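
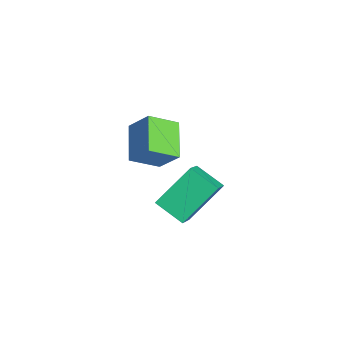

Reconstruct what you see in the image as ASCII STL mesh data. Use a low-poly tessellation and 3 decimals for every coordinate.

solid 
facet normal -0.714 0.326 -0.619
outer loop
vertex 0.257 0.47 -2.876
vertex 1.207 1.347 -3.51
vertex 0.763 -1.091 -4.281
endloop
endfacet
facet normal -0.660 -0.610 0.440
outer loop
vertex 2.113 -1.707 -3.11
vertex 0.257 0.47 -2.876
vertex 0.763 -1.091 -4.281
endloop
endfacet
facet normal -0.714 0.326 -0.620
outer loop
vertex 0.763 -1.091 -4.281
vertex 1.207 1.347 -3.51
vertex 1.713 -0.214 -4.914
endloop
endfacet
facet normal 0.234 -0.723 -0.650
outer loop
vertex 1.713 -0.214 -4.914
vertex 2.113 -1.707 -3.11
vertex 0.763 -1.091 -4.281
endloop
endfacet
facet normal -0.234 0.723 0.650
outer loop
vertex 0.257 0.47 -2.876
vertex 2.557 0.731 -2.339
vertex 1.207 1.347 -3.51
endloop
endfacet
facet normal -0.659 -0.610 0.440
outer loop
vertex 1.607 -0.146 -1.706
vertex 0.257 0.47 -2.876
vertex 2.113 -1.707 -3.11
endloop
endfacet
facet normal -0.234 0.723 0.650
outer loop
vertex 1.607 -0.146 -1.706
vertex 2.557 0.731 -2.339
vertex 0.257 0.47 -2.876
endloop
endfacet
facet normal 0.660 0.609 -0.440
outer loop
vertex 1.207 1.347 -3.51
vertex 2.557 0.731 -2.339
vertex 1.713 -0.214 -4.914
endloop
endfacet
facet normal 0.234 -0.723 -0.650
outer loop
vertex 3.063 -0.83 -3.744
vertex 2.113 -1.707 -3.11
vertex 1.713 -0.214 -4.914
endloop
endfacet
facet normal 0.659 0.610 -0.440
outer loop
vertex 1.713 -0.214 -4.914
vertex 2.557 0.731 -2.339
vertex 3.063 -0.83 -3.744
endloop
endfacet
facet normal 0.714 -0.326 0.620
outer loop
vertex 3.063 -0.83 -3.744
vertex 1.607 -0.146 -1.706
vertex 2.113 -1.707 -3.11
endloop
endfacet
facet normal 0.714 -0.326 0.620
outer loop
vertex 2.557 0.731 -2.339
vertex 1.607 -0.146 -1.706
vertex 3.063 -0.83 -3.744
endloop
endfacet
facet normal -0.476 -0.469 -0.744
outer loop
vertex -3.659 -1.458 -3.181
vertex -3.742 -0.134 -3.962
vertex -2.017 -1.835 -3.993
endloop
endfacet
facet normal 0.053 -0.860 0.507
outer loop
vertex -1.318 -1.146 -2.898
vertex -3.659 -1.458 -3.181
vertex -2.017 -1.835 -3.993
endloop
endfacet
facet normal -0.475 -0.468 -0.745
outer loop
vertex -2.017 -1.835 -3.993
vertex -3.742 -0.134 -3.962
vertex -2.099 -0.51 -4.774
endloop
endfacet
facet normal 0.878 -0.201 -0.434
outer loop
vertex -2.099 -0.51 -4.774
vertex -1.318 -1.146 -2.898
vertex -2.017 -1.835 -3.993
endloop
endfacet
facet normal -0.878 0.201 0.434
outer loop
vertex -3.659 -1.458 -3.181
vertex -3.043 0.555 -2.867
vertex -3.742 -0.134 -3.962
endloop
endfacet
facet normal 0.053 -0.861 0.507
outer loop
vertex -2.961 -0.77 -2.086
vertex -3.659 -1.458 -3.181
vertex -1.318 -1.146 -2.898
endloop
endfacet
facet normal -0.878 0.201 0.434
outer loop
vertex -2.961 -0.77 -2.086
vertex -3.043 0.555 -2.867
vertex -3.659 -1.458 -3.181
endloop
endfacet
facet normal -0.054 0.860 -0.507
outer loop
vertex -3.742 -0.134 -3.962
vertex -3.043 0.555 -2.867
vertex -2.099 -0.51 -4.774
endloop
endfacet
facet normal 0.878 -0.201 -0.434
outer loop
vertex -1.401 0.178 -3.679
vertex -1.318 -1.146 -2.898
vertex -2.099 -0.51 -4.774
endloop
endfacet
facet normal -0.053 0.860 -0.507
outer loop
vertex -2.099 -0.51 -4.774
vertex -3.043 0.555 -2.867
vertex -1.401 0.178 -3.679
endloop
endfacet
facet normal 0.475 0.469 0.744
outer loop
vertex -1.401 0.178 -3.679
vertex -2.961 -0.77 -2.086
vertex -1.318 -1.146 -2.898
endloop
endfacet
facet normal 0.476 0.468 0.745
outer loop
vertex -3.043 0.555 -2.867
vertex -2.961 -0.77 -2.086
vertex -1.401 0.178 -3.679
endloop
endfacet

endsolid


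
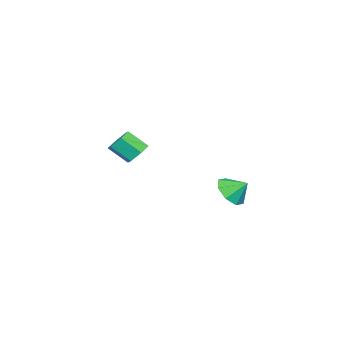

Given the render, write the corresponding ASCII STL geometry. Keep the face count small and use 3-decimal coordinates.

solid 
facet normal -0.109 0.745 -0.658
outer loop
vertex -3.071 -2.27 0.855
vertex -3.794 -2.184 1.072
vertex -3.243 -1.794 1.422
endloop
endfacet
facet normal 0.968 0.230 0.100
outer loop
vertex -3.071 -2.27 0.855
vertex -3.243 -1.794 1.422
vertex -2.923 -3.283 1.751
endloop
endfacet
facet normal 0.968 0.230 0.101
outer loop
vertex -2.923 -3.283 1.751
vertex -3.243 -1.794 1.422
vertex -3.095 -2.807 2.317
endloop
endfacet
facet normal 0.108 -0.744 0.659
outer loop
vertex -2.923 -3.283 1.751
vertex -3.095 -2.807 2.317
vertex -3.646 -3.196 1.968
endloop
endfacet
facet normal -0.109 0.745 -0.658
outer loop
vertex -3.243 -1.794 1.422
vertex -3.794 -2.184 1.072
vertex -3.966 -1.708 1.639
endloop
endfacet
facet normal 0.287 0.657 0.697
outer loop
vertex -3.243 -1.794 1.422
vertex -3.966 -1.708 1.639
vertex -3.095 -2.807 2.317
endloop
endfacet
facet normal 0.289 0.658 0.695
outer loop
vertex -3.095 -2.807 2.317
vertex -3.966 -1.708 1.639
vertex -3.818 -2.72 2.535
endloop
endfacet
facet normal 0.109 -0.745 0.658
outer loop
vertex -3.095 -2.807 2.317
vertex -3.818 -2.72 2.535
vertex -3.646 -3.196 1.968
endloop
endfacet
facet normal -0.108 0.745 -0.658
outer loop
vertex -3.966 -1.708 1.639
vertex -3.794 -2.184 1.072
vertex -4.517 -2.097 1.289
endloop
endfacet
facet normal -0.680 0.428 0.595
outer loop
vertex -3.966 -1.708 1.639
vertex -4.517 -2.097 1.289
vertex -3.818 -2.72 2.535
endloop
endfacet
facet normal -0.681 0.427 0.595
outer loop
vertex -3.818 -2.72 2.535
vertex -4.517 -2.097 1.289
vertex -4.369 -3.11 2.185
endloop
endfacet
facet normal 0.109 -0.745 0.658
outer loop
vertex -3.818 -2.72 2.535
vertex -4.369 -3.11 2.185
vertex -3.646 -3.196 1.968
endloop
endfacet
facet normal -0.108 0.744 -0.659
outer loop
vertex -4.517 -2.097 1.289
vertex -3.794 -2.184 1.072
vertex -4.345 -2.573 0.723
endloop
endfacet
facet normal -0.968 -0.230 -0.100
outer loop
vertex -4.517 -2.097 1.289
vertex -4.345 -2.573 0.723
vertex -4.369 -3.11 2.185
endloop
endfacet
facet normal -0.968 -0.230 -0.100
outer loop
vertex -4.369 -3.11 2.185
vertex -4.345 -2.573 0.723
vertex -4.197 -3.586 1.618
endloop
endfacet
facet normal 0.109 -0.745 0.658
outer loop
vertex -4.369 -3.11 2.185
vertex -4.197 -3.586 1.618
vertex -3.646 -3.196 1.968
endloop
endfacet
facet normal -0.109 0.745 -0.658
outer loop
vertex -4.345 -2.573 0.723
vertex -3.794 -2.184 1.072
vertex -3.622 -2.66 0.505
endloop
endfacet
facet normal -0.289 -0.657 -0.696
outer loop
vertex -4.345 -2.573 0.723
vertex -3.622 -2.66 0.505
vertex -4.197 -3.586 1.618
endloop
endfacet
facet normal -0.287 -0.658 -0.696
outer loop
vertex -4.197 -3.586 1.618
vertex -3.622 -2.66 0.505
vertex -3.474 -3.672 1.401
endloop
endfacet
facet normal 0.109 -0.745 0.658
outer loop
vertex -4.197 -3.586 1.618
vertex -3.474 -3.672 1.401
vertex -3.646 -3.196 1.968
endloop
endfacet
facet normal -0.109 0.745 -0.658
outer loop
vertex -3.622 -2.66 0.505
vertex -3.794 -2.184 1.072
vertex -3.071 -2.27 0.855
endloop
endfacet
facet normal 0.681 -0.427 -0.595
outer loop
vertex -3.622 -2.66 0.505
vertex -3.071 -2.27 0.855
vertex -3.474 -3.672 1.401
endloop
endfacet
facet normal 0.680 -0.427 -0.596
outer loop
vertex -3.474 -3.672 1.401
vertex -3.071 -2.27 0.855
vertex -2.923 -3.283 1.751
endloop
endfacet
facet normal 0.108 -0.745 0.658
outer loop
vertex -3.474 -3.672 1.401
vertex -2.923 -3.283 1.751
vertex -3.646 -3.196 1.968
endloop
endfacet
facet normal 0.001 -0.776 -0.630
outer loop
vertex -0.594 4.026 -0.258
vertex -1.189 3.559 0.316
vertex -1.292 4.154 -0.417
endloop
endfacet
facet normal 0.215 0.961 -0.171
outer loop
vertex -0.594 4.026 -0.258
vertex -1.292 4.154 -0.417
vertex -1.191 4.381 0.984
endloop
endfacet
facet normal 0.002 -0.776 -0.630
outer loop
vertex -1.292 4.154 -0.417
vertex -1.189 3.559 0.316
vertex -1.93 3.933 -0.147
endloop
endfacet
facet normal -0.371 0.921 -0.122
outer loop
vertex -1.292 4.154 -0.417
vertex -1.93 3.933 -0.147
vertex -1.191 4.381 0.984
endloop
endfacet
facet normal 0.002 -0.777 -0.630
outer loop
vertex -1.93 3.933 -0.147
vertex -1.189 3.559 0.316
vertex -2.134 3.493 0.395
endloop
endfacet
facet normal -0.740 0.631 0.234
outer loop
vertex -1.93 3.933 -0.147
vertex -2.134 3.493 0.395
vertex -1.191 4.381 0.984
endloop
endfacet
facet normal 0.002 -0.776 -0.630
outer loop
vertex -2.134 3.493 0.395
vertex -1.189 3.559 0.316
vertex -1.785 3.092 0.89
endloop
endfacet
facet normal -0.676 0.261 0.689
outer loop
vertex -2.134 3.493 0.395
vertex -1.785 3.092 0.89
vertex -1.191 4.381 0.984
endloop
endfacet
facet normal 0.000 -0.776 -0.631
outer loop
vertex -1.785 3.092 0.89
vertex -1.189 3.559 0.316
vertex -1.087 2.963 1.049
endloop
endfacet
facet normal -0.217 0.029 0.976
outer loop
vertex -1.785 3.092 0.89
vertex -1.087 2.963 1.049
vertex -1.191 4.381 0.984
endloop
endfacet
facet normal 0.002 -0.776 -0.631
outer loop
vertex -1.087 2.963 1.049
vertex -1.189 3.559 0.316
vertex -0.449 3.184 0.779
endloop
endfacet
facet normal 0.368 0.070 0.927
outer loop
vertex -1.087 2.963 1.049
vertex -0.449 3.184 0.779
vertex -1.191 4.381 0.984
endloop
endfacet
facet normal 0.001 -0.777 -0.630
outer loop
vertex -0.449 3.184 0.779
vertex -1.189 3.559 0.316
vertex -0.245 3.624 0.237
endloop
endfacet
facet normal 0.738 0.360 0.570
outer loop
vertex -0.449 3.184 0.779
vertex -0.245 3.624 0.237
vertex -1.191 4.381 0.984
endloop
endfacet
facet normal 0.001 -0.776 -0.631
outer loop
vertex -0.245 3.624 0.237
vertex -1.189 3.559 0.316
vertex -0.594 4.026 -0.258
endloop
endfacet
facet normal 0.675 0.729 0.116
outer loop
vertex -0.245 3.624 0.237
vertex -0.594 4.026 -0.258
vertex -1.191 4.381 0.984
endloop
endfacet

endsolid


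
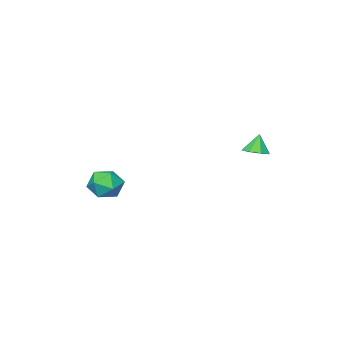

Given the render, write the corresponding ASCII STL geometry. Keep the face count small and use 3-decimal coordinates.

solid 
facet normal 0.307 0.076 -0.949
outer loop
vertex -0.083 3.183 1.924
vertex -0.689 3.512 1.754
vertex -0.049 3.723 1.978
endloop
endfacet
facet normal 0.660 -0.116 0.742
outer loop
vertex -0.083 3.183 1.924
vertex -0.049 3.723 1.978
vertex -1.031 3.428 2.806
endloop
endfacet
facet normal 0.307 0.076 -0.949
outer loop
vertex -0.049 3.723 1.978
vertex -0.689 3.512 1.754
vertex -0.39 4.139 1.901
endloop
endfacet
facet normal 0.459 0.511 0.727
outer loop
vertex -0.049 3.723 1.978
vertex -0.39 4.139 1.901
vertex -1.031 3.428 2.806
endloop
endfacet
facet normal 0.307 0.076 -0.949
outer loop
vertex -0.39 4.139 1.901
vertex -0.689 3.512 1.754
vertex -0.906 4.188 1.738
endloop
endfacet
facet normal -0.102 0.816 0.569
outer loop
vertex -0.39 4.139 1.901
vertex -0.906 4.188 1.738
vertex -1.031 3.428 2.806
endloop
endfacet
facet normal 0.308 0.076 -0.948
outer loop
vertex -0.906 4.188 1.738
vertex -0.689 3.512 1.754
vertex -1.295 3.842 1.584
endloop
endfacet
facet normal -0.696 0.621 0.361
outer loop
vertex -0.906 4.188 1.738
vertex -1.295 3.842 1.584
vertex -1.031 3.428 2.806
endloop
endfacet
facet normal 0.308 0.077 -0.948
outer loop
vertex -1.295 3.842 1.584
vertex -0.689 3.512 1.754
vertex -1.329 3.302 1.529
endloop
endfacet
facet normal -0.974 0.039 0.223
outer loop
vertex -1.295 3.842 1.584
vertex -1.329 3.302 1.529
vertex -1.031 3.428 2.806
endloop
endfacet
facet normal 0.308 0.077 -0.948
outer loop
vertex -1.329 3.302 1.529
vertex -0.689 3.512 1.754
vertex -0.988 2.886 1.606
endloop
endfacet
facet normal -0.772 -0.589 0.238
outer loop
vertex -1.329 3.302 1.529
vertex -0.988 2.886 1.606
vertex -1.031 3.428 2.806
endloop
endfacet
facet normal 0.309 0.077 -0.948
outer loop
vertex -0.988 2.886 1.606
vertex -0.689 3.512 1.754
vertex -0.472 2.836 1.77
endloop
endfacet
facet normal -0.212 -0.893 0.396
outer loop
vertex -0.988 2.886 1.606
vertex -0.472 2.836 1.77
vertex -1.031 3.428 2.806
endloop
endfacet
facet normal 0.307 0.076 -0.948
outer loop
vertex -0.472 2.836 1.77
vertex -0.689 3.512 1.754
vertex -0.083 3.183 1.924
endloop
endfacet
facet normal 0.383 -0.698 0.605
outer loop
vertex -0.472 2.836 1.77
vertex -0.083 3.183 1.924
vertex -1.031 3.428 2.806
endloop
endfacet
facet normal -0.768 0.493 -0.408
outer loop
vertex 2.835 -2.414 -1.991
vertex 2.199 -3.118 -1.644
vertex 2.417 -2.31 -1.078
endloop
endfacet
facet normal -0.247 0.943 -0.221
outer loop
vertex 2.835 -2.414 -1.991
vertex 2.417 -2.31 -1.078
vertex 3.391 -2.087 -1.216
endloop
endfacet
facet normal 0.347 0.749 -0.565
outer loop
vertex 2.835 -2.414 -1.991
vertex 3.391 -2.087 -1.216
vertex 3.776 -2.756 -1.866
endloop
endfacet
facet normal 0.193 0.178 -0.965
outer loop
vertex 2.835 -2.414 -1.991
vertex 3.776 -2.756 -1.866
vertex 3.04 -3.393 -2.131
endloop
endfacet
facet normal -0.496 0.020 -0.868
outer loop
vertex 2.835 -2.414 -1.991
vertex 3.04 -3.393 -2.131
vertex 2.199 -3.118 -1.644
endloop
endfacet
facet normal -0.131 0.868 0.479
outer loop
vertex 3.391 -2.087 -1.216
vertex 2.417 -2.31 -1.078
vertex 3.1 -2.587 -0.389
endloop
endfacet
facet normal -0.974 0.139 0.177
outer loop
vertex 2.417 -2.31 -1.078
vertex 2.199 -3.118 -1.644
vertex 2.364 -3.224 -0.654
endloop
endfacet
facet normal -0.534 -0.627 -0.567
outer loop
vertex 2.199 -3.118 -1.644
vertex 3.04 -3.393 -2.131
vertex 2.749 -3.893 -1.304
endloop
endfacet
facet normal 0.581 -0.370 -0.725
outer loop
vertex 3.04 -3.393 -2.131
vertex 3.776 -2.756 -1.866
vertex 3.723 -3.67 -1.442
endloop
endfacet
facet normal 0.829 0.554 -0.079
outer loop
vertex 3.776 -2.756 -1.866
vertex 3.391 -2.087 -1.216
vertex 3.941 -2.862 -0.876
endloop
endfacet
facet normal -0.193 -0.178 0.965
outer loop
vertex 3.305 -3.566 -0.529
vertex 3.1 -2.587 -0.389
vertex 2.364 -3.224 -0.654
endloop
endfacet
facet normal -0.347 -0.749 0.565
outer loop
vertex 3.305 -3.566 -0.529
vertex 2.364 -3.224 -0.654
vertex 2.749 -3.893 -1.304
endloop
endfacet
facet normal 0.247 -0.943 0.221
outer loop
vertex 3.305 -3.566 -0.529
vertex 2.749 -3.893 -1.304
vertex 3.723 -3.67 -1.442
endloop
endfacet
facet normal 0.768 -0.493 0.408
outer loop
vertex 3.305 -3.566 -0.529
vertex 3.723 -3.67 -1.442
vertex 3.941 -2.862 -0.876
endloop
endfacet
facet normal 0.496 -0.020 0.868
outer loop
vertex 3.305 -3.566 -0.529
vertex 3.941 -2.862 -0.876
vertex 3.1 -2.587 -0.389
endloop
endfacet
facet normal -0.581 0.370 0.725
outer loop
vertex 2.364 -3.224 -0.654
vertex 3.1 -2.587 -0.389
vertex 2.417 -2.31 -1.078
endloop
endfacet
facet normal -0.829 -0.554 0.079
outer loop
vertex 2.749 -3.893 -1.304
vertex 2.364 -3.224 -0.654
vertex 2.199 -3.118 -1.644
endloop
endfacet
facet normal 0.131 -0.868 -0.479
outer loop
vertex 3.723 -3.67 -1.442
vertex 2.749 -3.893 -1.304
vertex 3.04 -3.393 -2.131
endloop
endfacet
facet normal 0.974 -0.139 -0.177
outer loop
vertex 3.941 -2.862 -0.876
vertex 3.723 -3.67 -1.442
vertex 3.776 -2.756 -1.866
endloop
endfacet
facet normal 0.534 0.627 0.567
outer loop
vertex 3.1 -2.587 -0.389
vertex 3.941 -2.862 -0.876
vertex 3.391 -2.087 -1.216
endloop
endfacet

endsolid


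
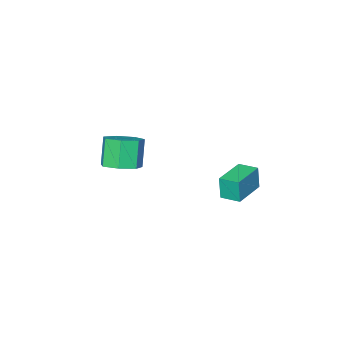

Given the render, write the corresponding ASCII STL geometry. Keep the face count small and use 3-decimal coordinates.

solid 
facet normal -0.937 -0.348 -0.042
outer loop
vertex -2.682 2.849 -3.05
vertex -3.057 3.846 -2.946
vertex -2.675 2.985 -4.332
endloop
endfacet
facet normal 0.350 -0.932 -0.097
outer loop
vertex -0.923 3.634 -4.254
vertex -2.682 2.849 -3.05
vertex -2.675 2.985 -4.332
endloop
endfacet
facet normal -0.937 -0.347 -0.043
outer loop
vertex -2.675 2.985 -4.332
vertex -3.057 3.846 -2.946
vertex -3.049 3.982 -4.229
endloop
endfacet
facet normal 0.005 0.105 -0.994
outer loop
vertex -3.049 3.982 -4.229
vertex -0.923 3.634 -4.254
vertex -2.675 2.985 -4.332
endloop
endfacet
facet normal -0.005 -0.106 0.994
outer loop
vertex -2.682 2.849 -3.05
vertex -1.305 4.495 -2.868
vertex -3.057 3.846 -2.946
endloop
endfacet
facet normal 0.350 -0.932 -0.097
outer loop
vertex -0.931 3.498 -2.971
vertex -2.682 2.849 -3.05
vertex -0.923 3.634 -4.254
endloop
endfacet
facet normal -0.006 -0.105 0.994
outer loop
vertex -0.931 3.498 -2.971
vertex -1.305 4.495 -2.868
vertex -2.682 2.849 -3.05
endloop
endfacet
facet normal -0.350 0.932 0.097
outer loop
vertex -3.057 3.846 -2.946
vertex -1.305 4.495 -2.868
vertex -3.049 3.982 -4.229
endloop
endfacet
facet normal 0.006 0.106 -0.994
outer loop
vertex -1.298 4.631 -4.15
vertex -0.923 3.634 -4.254
vertex -3.049 3.982 -4.229
endloop
endfacet
facet normal -0.350 0.932 0.097
outer loop
vertex -3.049 3.982 -4.229
vertex -1.305 4.495 -2.868
vertex -1.298 4.631 -4.15
endloop
endfacet
facet normal 0.937 0.348 0.043
outer loop
vertex -1.298 4.631 -4.15
vertex -0.931 3.498 -2.971
vertex -0.923 3.634 -4.254
endloop
endfacet
facet normal 0.937 0.347 0.042
outer loop
vertex -1.305 4.495 -2.868
vertex -0.931 3.498 -2.971
vertex -1.298 4.631 -4.15
endloop
endfacet
facet normal 0.332 0.315 -0.889
outer loop
vertex 1.412 -1.377 -3.957
vertex 0.763 -2.061 -4.441
vertex 0.573 -1.058 -4.157
endloop
endfacet
facet normal 0.240 0.884 0.402
outer loop
vertex 1.412 -1.377 -3.957
vertex 0.573 -1.058 -4.157
vertex 0.846 -1.915 -2.436
endloop
endfacet
facet normal 0.240 0.884 0.402
outer loop
vertex 0.846 -1.915 -2.436
vertex 0.573 -1.058 -4.157
vertex 0.006 -1.596 -2.636
endloop
endfacet
facet normal -0.331 -0.314 0.890
outer loop
vertex 0.846 -1.915 -2.436
vertex 0.006 -1.596 -2.636
vertex 0.197 -2.599 -2.919
endloop
endfacet
facet normal 0.331 0.315 -0.890
outer loop
vertex 0.573 -1.058 -4.157
vertex 0.763 -2.061 -4.441
vertex -0.123 -1.494 -4.57
endloop
endfacet
facet normal -0.563 0.822 0.081
outer loop
vertex 0.573 -1.058 -4.157
vertex -0.123 -1.494 -4.57
vertex 0.006 -1.596 -2.636
endloop
endfacet
facet normal -0.563 0.822 0.081
outer loop
vertex 0.006 -1.596 -2.636
vertex -0.123 -1.494 -4.57
vertex -0.69 -2.032 -3.049
endloop
endfacet
facet normal -0.331 -0.314 0.890
outer loop
vertex 0.006 -1.596 -2.636
vertex -0.69 -2.032 -3.049
vertex 0.197 -2.599 -2.919
endloop
endfacet
facet normal 0.331 0.314 -0.890
outer loop
vertex -0.123 -1.494 -4.57
vertex 0.763 -2.061 -4.441
vertex -0.152 -2.358 -4.886
endloop
endfacet
facet normal -0.943 0.142 -0.301
outer loop
vertex -0.123 -1.494 -4.57
vertex -0.152 -2.358 -4.886
vertex -0.69 -2.032 -3.049
endloop
endfacet
facet normal -0.943 0.141 -0.301
outer loop
vertex -0.69 -2.032 -3.049
vertex -0.152 -2.358 -4.886
vertex -0.718 -2.896 -3.365
endloop
endfacet
facet normal -0.331 -0.315 0.889
outer loop
vertex -0.69 -2.032 -3.049
vertex -0.718 -2.896 -3.365
vertex 0.197 -2.599 -2.919
endloop
endfacet
facet normal 0.330 0.315 -0.890
outer loop
vertex -0.152 -2.358 -4.886
vertex 0.763 -2.061 -4.441
vertex 0.509 -2.998 -4.867
endloop
endfacet
facet normal -0.612 -0.646 -0.456
outer loop
vertex -0.152 -2.358 -4.886
vertex 0.509 -2.998 -4.867
vertex -0.718 -2.896 -3.365
endloop
endfacet
facet normal -0.613 -0.645 -0.457
outer loop
vertex -0.718 -2.896 -3.365
vertex 0.509 -2.998 -4.867
vertex -0.058 -3.536 -3.346
endloop
endfacet
facet normal -0.331 -0.315 0.889
outer loop
vertex -0.718 -2.896 -3.365
vertex -0.058 -3.536 -3.346
vertex 0.197 -2.599 -2.919
endloop
endfacet
facet normal 0.332 0.314 -0.889
outer loop
vertex 0.509 -2.998 -4.867
vertex 0.763 -2.061 -4.441
vertex 1.361 -2.932 -4.526
endloop
endfacet
facet normal 0.180 -0.947 -0.268
outer loop
vertex 0.509 -2.998 -4.867
vertex 1.361 -2.932 -4.526
vertex -0.058 -3.536 -3.346
endloop
endfacet
facet normal 0.180 -0.947 -0.268
outer loop
vertex -0.058 -3.536 -3.346
vertex 1.361 -2.932 -4.526
vertex 0.794 -3.47 -3.005
endloop
endfacet
facet normal -0.332 -0.315 0.889
outer loop
vertex -0.058 -3.536 -3.346
vertex 0.794 -3.47 -3.005
vertex 0.197 -2.599 -2.919
endloop
endfacet
facet normal 0.332 0.315 -0.889
outer loop
vertex 1.361 -2.932 -4.526
vertex 0.763 -2.061 -4.441
vertex 1.763 -2.211 -4.121
endloop
endfacet
facet normal 0.836 -0.535 0.122
outer loop
vertex 1.361 -2.932 -4.526
vertex 1.763 -2.211 -4.121
vertex 0.794 -3.47 -3.005
endloop
endfacet
facet normal 0.836 -0.535 0.122
outer loop
vertex 0.794 -3.47 -3.005
vertex 1.763 -2.211 -4.121
vertex 1.196 -2.749 -2.6
endloop
endfacet
facet normal -0.331 -0.315 0.889
outer loop
vertex 0.794 -3.47 -3.005
vertex 1.196 -2.749 -2.6
vertex 0.197 -2.599 -2.919
endloop
endfacet
facet normal 0.332 0.315 -0.889
outer loop
vertex 1.763 -2.211 -4.121
vertex 0.763 -2.061 -4.441
vertex 1.412 -1.377 -3.957
endloop
endfacet
facet normal 0.863 0.280 0.421
outer loop
vertex 1.763 -2.211 -4.121
vertex 1.412 -1.377 -3.957
vertex 1.196 -2.749 -2.6
endloop
endfacet
facet normal 0.863 0.280 0.420
outer loop
vertex 1.196 -2.749 -2.6
vertex 1.412 -1.377 -3.957
vertex 0.846 -1.915 -2.436
endloop
endfacet
facet normal -0.331 -0.314 0.890
outer loop
vertex 1.196 -2.749 -2.6
vertex 0.846 -1.915 -2.436
vertex 0.197 -2.599 -2.919
endloop
endfacet

endsolid


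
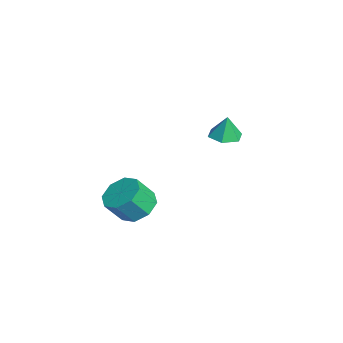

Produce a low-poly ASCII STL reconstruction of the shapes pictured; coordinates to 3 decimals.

solid 
facet normal -0.131 0.584 -0.801
outer loop
vertex 4.102 -2.289 -3.072
vertex 3.632 -3.019 -3.527
vertex 3.363 -2.279 -2.944
endloop
endfacet
facet normal 0.110 0.812 0.573
outer loop
vertex 4.102 -2.289 -3.072
vertex 3.363 -2.279 -2.944
vertex 4.277 -3.071 -1.998
endloop
endfacet
facet normal 0.110 0.812 0.573
outer loop
vertex 4.277 -3.071 -1.998
vertex 3.363 -2.279 -2.944
vertex 3.538 -3.061 -1.87
endloop
endfacet
facet normal 0.131 -0.584 0.801
outer loop
vertex 4.277 -3.071 -1.998
vertex 3.538 -3.061 -1.87
vertex 3.808 -3.801 -2.453
endloop
endfacet
facet normal -0.131 0.584 -0.801
outer loop
vertex 3.363 -2.279 -2.944
vertex 3.632 -3.019 -3.527
vertex 2.782 -2.702 -3.157
endloop
endfacet
facet normal -0.618 0.584 0.526
outer loop
vertex 3.363 -2.279 -2.944
vertex 2.782 -2.702 -3.157
vertex 3.538 -3.061 -1.87
endloop
endfacet
facet normal -0.618 0.584 0.526
outer loop
vertex 3.538 -3.061 -1.87
vertex 2.782 -2.702 -3.157
vertex 2.957 -3.484 -2.083
endloop
endfacet
facet normal 0.131 -0.584 0.801
outer loop
vertex 3.538 -3.061 -1.87
vertex 2.957 -3.484 -2.083
vertex 3.808 -3.801 -2.453
endloop
endfacet
facet normal -0.131 0.584 -0.801
outer loop
vertex 2.782 -2.702 -3.157
vertex 3.632 -3.019 -3.527
vertex 2.699 -3.311 -3.587
endloop
endfacet
facet normal -0.985 0.014 0.171
outer loop
vertex 2.782 -2.702 -3.157
vertex 2.699 -3.311 -3.587
vertex 2.957 -3.484 -2.083
endloop
endfacet
facet normal -0.985 0.014 0.171
outer loop
vertex 2.957 -3.484 -2.083
vertex 2.699 -3.311 -3.587
vertex 2.874 -4.093 -2.514
endloop
endfacet
facet normal 0.130 -0.585 0.801
outer loop
vertex 2.957 -3.484 -2.083
vertex 2.874 -4.093 -2.514
vertex 3.808 -3.801 -2.453
endloop
endfacet
facet normal -0.131 0.584 -0.801
outer loop
vertex 2.699 -3.311 -3.587
vertex 3.632 -3.019 -3.527
vertex 3.163 -3.749 -3.982
endloop
endfacet
facet normal -0.775 -0.564 -0.285
outer loop
vertex 2.699 -3.311 -3.587
vertex 3.163 -3.749 -3.982
vertex 2.874 -4.093 -2.514
endloop
endfacet
facet normal -0.775 -0.565 -0.285
outer loop
vertex 2.874 -4.093 -2.514
vertex 3.163 -3.749 -3.982
vertex 3.338 -4.531 -2.908
endloop
endfacet
facet normal 0.130 -0.583 0.802
outer loop
vertex 2.874 -4.093 -2.514
vertex 3.338 -4.531 -2.908
vertex 3.808 -3.801 -2.453
endloop
endfacet
facet normal -0.131 0.584 -0.801
outer loop
vertex 3.163 -3.749 -3.982
vertex 3.632 -3.019 -3.527
vertex 3.902 -3.759 -4.11
endloop
endfacet
facet normal -0.110 -0.812 -0.573
outer loop
vertex 3.163 -3.749 -3.982
vertex 3.902 -3.759 -4.11
vertex 3.338 -4.531 -2.908
endloop
endfacet
facet normal -0.110 -0.812 -0.573
outer loop
vertex 3.338 -4.531 -2.908
vertex 3.902 -3.759 -4.11
vertex 4.077 -4.541 -3.036
endloop
endfacet
facet normal 0.131 -0.584 0.801
outer loop
vertex 3.338 -4.531 -2.908
vertex 4.077 -4.541 -3.036
vertex 3.808 -3.801 -2.453
endloop
endfacet
facet normal -0.131 0.584 -0.801
outer loop
vertex 3.902 -3.759 -4.11
vertex 3.632 -3.019 -3.527
vertex 4.483 -3.336 -3.897
endloop
endfacet
facet normal 0.618 -0.584 -0.526
outer loop
vertex 3.902 -3.759 -4.11
vertex 4.483 -3.336 -3.897
vertex 4.077 -4.541 -3.036
endloop
endfacet
facet normal 0.618 -0.584 -0.526
outer loop
vertex 4.077 -4.541 -3.036
vertex 4.483 -3.336 -3.897
vertex 4.658 -4.118 -2.823
endloop
endfacet
facet normal 0.131 -0.584 0.801
outer loop
vertex 4.077 -4.541 -3.036
vertex 4.658 -4.118 -2.823
vertex 3.808 -3.801 -2.453
endloop
endfacet
facet normal -0.130 0.585 -0.801
outer loop
vertex 4.483 -3.336 -3.897
vertex 3.632 -3.019 -3.527
vertex 4.566 -2.727 -3.466
endloop
endfacet
facet normal 0.985 -0.014 -0.170
outer loop
vertex 4.483 -3.336 -3.897
vertex 4.566 -2.727 -3.466
vertex 4.658 -4.118 -2.823
endloop
endfacet
facet normal 0.985 -0.014 -0.171
outer loop
vertex 4.658 -4.118 -2.823
vertex 4.566 -2.727 -3.466
vertex 4.741 -3.509 -2.393
endloop
endfacet
facet normal 0.131 -0.584 0.801
outer loop
vertex 4.658 -4.118 -2.823
vertex 4.741 -3.509 -2.393
vertex 3.808 -3.801 -2.453
endloop
endfacet
facet normal -0.130 0.583 -0.802
outer loop
vertex 4.566 -2.727 -3.466
vertex 3.632 -3.019 -3.527
vertex 4.102 -2.289 -3.072
endloop
endfacet
facet normal 0.775 0.564 0.285
outer loop
vertex 4.566 -2.727 -3.466
vertex 4.102 -2.289 -3.072
vertex 4.741 -3.509 -2.393
endloop
endfacet
facet normal 0.775 0.564 0.285
outer loop
vertex 4.741 -3.509 -2.393
vertex 4.102 -2.289 -3.072
vertex 4.277 -3.071 -1.998
endloop
endfacet
facet normal 0.131 -0.584 0.801
outer loop
vertex 4.741 -3.509 -2.393
vertex 4.277 -3.071 -1.998
vertex 3.808 -3.801 -2.453
endloop
endfacet
facet normal -0.051 -0.080 -0.995
outer loop
vertex -1.196 2.455 -2.946
vertex -1.851 1.951 -2.872
vertex -1.964 2.771 -2.932
endloop
endfacet
facet normal 0.352 0.836 0.422
outer loop
vertex -1.196 2.455 -2.946
vertex -1.964 2.771 -2.932
vertex -1.789 2.049 -1.648
endloop
endfacet
facet normal -0.051 -0.080 -0.995
outer loop
vertex -1.964 2.771 -2.932
vertex -1.851 1.951 -2.872
vertex -2.619 2.267 -2.858
endloop
endfacet
facet normal -0.502 0.723 0.475
outer loop
vertex -1.964 2.771 -2.932
vertex -2.619 2.267 -2.858
vertex -1.789 2.049 -1.648
endloop
endfacet
facet normal -0.051 -0.080 -0.995
outer loop
vertex -2.619 2.267 -2.858
vertex -1.851 1.951 -2.872
vertex -2.506 1.447 -2.798
endloop
endfacet
facet normal -0.829 -0.074 0.555
outer loop
vertex -2.619 2.267 -2.858
vertex -2.506 1.447 -2.798
vertex -1.789 2.049 -1.648
endloop
endfacet
facet normal -0.051 -0.080 -0.996
outer loop
vertex -2.506 1.447 -2.798
vertex -1.851 1.951 -2.872
vertex -1.739 1.131 -2.812
endloop
endfacet
facet normal -0.300 -0.755 0.583
outer loop
vertex -2.506 1.447 -2.798
vertex -1.739 1.131 -2.812
vertex -1.789 2.049 -1.648
endloop
endfacet
facet normal -0.051 -0.080 -0.996
outer loop
vertex -1.739 1.131 -2.812
vertex -1.851 1.951 -2.872
vertex -1.084 1.635 -2.886
endloop
endfacet
facet normal 0.554 -0.642 0.530
outer loop
vertex -1.739 1.131 -2.812
vertex -1.084 1.635 -2.886
vertex -1.789 2.049 -1.648
endloop
endfacet
facet normal -0.051 -0.080 -0.996
outer loop
vertex -1.084 1.635 -2.886
vertex -1.851 1.951 -2.872
vertex -1.196 2.455 -2.946
endloop
endfacet
facet normal 0.880 0.153 0.450
outer loop
vertex -1.084 1.635 -2.886
vertex -1.196 2.455 -2.946
vertex -1.789 2.049 -1.648
endloop
endfacet

endsolid


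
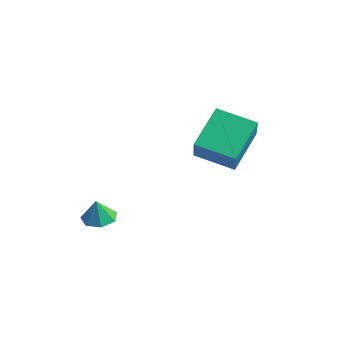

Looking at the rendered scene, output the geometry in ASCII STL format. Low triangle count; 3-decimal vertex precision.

solid 
facet normal -0.542 0.400 -0.739
outer loop
vertex 0.38 4.042 3.747
vertex 1.838 5.054 3.224
vertex 1.009 2.454 2.426
endloop
endfacet
facet normal -0.788 -0.547 0.282
outer loop
vertex 1.942 1.766 3.696
vertex 0.38 4.042 3.747
vertex 1.009 2.454 2.426
endloop
endfacet
facet normal -0.543 0.400 -0.738
outer loop
vertex 1.009 2.454 2.426
vertex 1.838 5.054 3.224
vertex 2.466 3.465 1.902
endloop
endfacet
facet normal 0.290 -0.736 -0.612
outer loop
vertex 2.466 3.465 1.902
vertex 1.942 1.766 3.696
vertex 1.009 2.454 2.426
endloop
endfacet
facet normal -0.291 0.735 0.612
outer loop
vertex 0.38 4.042 3.747
vertex 2.771 4.366 4.494
vertex 1.838 5.054 3.224
endloop
endfacet
facet normal -0.788 -0.547 0.283
outer loop
vertex 1.314 3.355 5.018
vertex 0.38 4.042 3.747
vertex 1.942 1.766 3.696
endloop
endfacet
facet normal -0.291 0.736 0.611
outer loop
vertex 1.314 3.355 5.018
vertex 2.771 4.366 4.494
vertex 0.38 4.042 3.747
endloop
endfacet
facet normal 0.788 0.547 -0.283
outer loop
vertex 1.838 5.054 3.224
vertex 2.771 4.366 4.494
vertex 2.466 3.465 1.902
endloop
endfacet
facet normal 0.291 -0.736 -0.612
outer loop
vertex 3.4 2.778 3.173
vertex 1.942 1.766 3.696
vertex 2.466 3.465 1.902
endloop
endfacet
facet normal 0.788 0.547 -0.283
outer loop
vertex 2.466 3.465 1.902
vertex 2.771 4.366 4.494
vertex 3.4 2.778 3.173
endloop
endfacet
facet normal 0.543 -0.400 0.739
outer loop
vertex 3.4 2.778 3.173
vertex 1.314 3.355 5.018
vertex 1.942 1.766 3.696
endloop
endfacet
facet normal 0.543 -0.399 0.739
outer loop
vertex 2.771 4.366 4.494
vertex 1.314 3.355 5.018
vertex 3.4 2.778 3.173
endloop
endfacet
facet normal -0.099 0.195 -0.976
outer loop
vertex -0.081 -0.717 -0.936
vertex -0.795 -1.031 -0.926
vertex -0.588 -0.29 -0.799
endloop
endfacet
facet normal 0.607 0.532 0.590
outer loop
vertex -0.081 -0.717 -0.936
vertex -0.588 -0.29 -0.799
vertex -0.685 -1.249 0.166
endloop
endfacet
facet normal -0.099 0.195 -0.976
outer loop
vertex -0.588 -0.29 -0.799
vertex -0.795 -1.031 -0.926
vertex -1.251 -0.42 -0.758
endloop
endfacet
facet normal -0.096 0.711 0.697
outer loop
vertex -0.588 -0.29 -0.799
vertex -1.251 -0.42 -0.758
vertex -0.685 -1.249 0.166
endloop
endfacet
facet normal -0.098 0.195 -0.976
outer loop
vertex -1.251 -0.42 -0.758
vertex -0.795 -1.031 -0.926
vertex -1.571 -1.011 -0.844
endloop
endfacet
facet normal -0.689 0.276 0.670
outer loop
vertex -1.251 -0.42 -0.758
vertex -1.571 -1.011 -0.844
vertex -0.685 -1.249 0.166
endloop
endfacet
facet normal -0.098 0.196 -0.976
outer loop
vertex -1.571 -1.011 -0.844
vertex -0.795 -1.031 -0.926
vertex -1.306 -1.616 -0.992
endloop
endfacet
facet normal -0.722 -0.446 0.529
outer loop
vertex -1.571 -1.011 -0.844
vertex -1.306 -1.616 -0.992
vertex -0.685 -1.249 0.166
endloop
endfacet
facet normal -0.098 0.195 -0.976
outer loop
vertex -1.306 -1.616 -0.992
vertex -0.795 -1.031 -0.926
vertex -0.657 -1.781 -1.09
endloop
endfacet
facet normal -0.173 -0.908 0.381
outer loop
vertex -1.306 -1.616 -0.992
vertex -0.657 -1.781 -1.09
vertex -0.685 -1.249 0.166
endloop
endfacet
facet normal -0.099 0.195 -0.976
outer loop
vertex -0.657 -1.781 -1.09
vertex -0.795 -1.031 -0.926
vertex -0.112 -1.381 -1.065
endloop
endfacet
facet normal 0.547 -0.766 0.337
outer loop
vertex -0.657 -1.781 -1.09
vertex -0.112 -1.381 -1.065
vertex -0.685 -1.249 0.166
endloop
endfacet
facet normal -0.099 0.194 -0.976
outer loop
vertex -0.112 -1.381 -1.065
vertex -0.795 -1.031 -0.926
vertex -0.081 -0.717 -0.936
endloop
endfacet
facet normal 0.894 -0.125 0.430
outer loop
vertex -0.112 -1.381 -1.065
vertex -0.081 -0.717 -0.936
vertex -0.685 -1.249 0.166
endloop
endfacet

endsolid


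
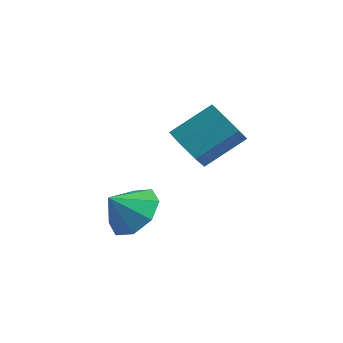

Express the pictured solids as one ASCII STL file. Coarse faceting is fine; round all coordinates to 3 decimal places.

solid 
facet normal 0.354 0.593 -0.723
outer loop
vertex -0.529 -3.065 -1.447
vertex -1.214 -3.381 -2.041
vertex -1.14 -2.659 -1.413
endloop
endfacet
facet normal 0.113 0.087 0.990
outer loop
vertex -0.529 -3.065 -1.447
vertex -1.14 -2.659 -1.413
vertex -1.606 -4.039 -1.239
endloop
endfacet
facet normal 0.353 0.593 -0.723
outer loop
vertex -1.14 -2.659 -1.413
vertex -1.214 -3.381 -2.041
vertex -1.795 -2.675 -1.746
endloop
endfacet
facet normal -0.443 0.258 0.859
outer loop
vertex -1.14 -2.659 -1.413
vertex -1.795 -2.675 -1.746
vertex -1.606 -4.039 -1.239
endloop
endfacet
facet normal 0.354 0.593 -0.723
outer loop
vertex -1.795 -2.675 -1.746
vertex -1.214 -3.381 -2.041
vertex -2.109 -3.105 -2.253
endloop
endfacet
facet normal -0.871 0.061 0.488
outer loop
vertex -1.795 -2.675 -1.746
vertex -2.109 -3.105 -2.253
vertex -1.606 -4.039 -1.239
endloop
endfacet
facet normal 0.354 0.593 -0.723
outer loop
vertex -2.109 -3.105 -2.253
vertex -1.214 -3.381 -2.041
vertex -1.899 -3.696 -2.635
endloop
endfacet
facet normal -0.916 -0.388 0.097
outer loop
vertex -2.109 -3.105 -2.253
vertex -1.899 -3.696 -2.635
vertex -1.606 -4.039 -1.239
endloop
endfacet
facet normal 0.353 0.594 -0.723
outer loop
vertex -1.899 -3.696 -2.635
vertex -1.214 -3.381 -2.041
vertex -1.288 -4.102 -2.67
endloop
endfacet
facet normal -0.555 -0.827 -0.087
outer loop
vertex -1.899 -3.696 -2.635
vertex -1.288 -4.102 -2.67
vertex -1.606 -4.039 -1.239
endloop
endfacet
facet normal 0.354 0.594 -0.722
outer loop
vertex -1.288 -4.102 -2.67
vertex -1.214 -3.381 -2.041
vertex -0.633 -4.086 -2.336
endloop
endfacet
facet normal 0.002 -0.999 0.044
outer loop
vertex -1.288 -4.102 -2.67
vertex -0.633 -4.086 -2.336
vertex -1.606 -4.039 -1.239
endloop
endfacet
facet normal 0.353 0.593 -0.723
outer loop
vertex -0.633 -4.086 -2.336
vertex -1.214 -3.381 -2.041
vertex -0.319 -3.656 -1.83
endloop
endfacet
facet normal 0.429 -0.802 0.415
outer loop
vertex -0.633 -4.086 -2.336
vertex -0.319 -3.656 -1.83
vertex -1.606 -4.039 -1.239
endloop
endfacet
facet normal 0.353 0.594 -0.723
outer loop
vertex -0.319 -3.656 -1.83
vertex -1.214 -3.381 -2.041
vertex -0.529 -3.065 -1.447
endloop
endfacet
facet normal 0.475 -0.353 0.806
outer loop
vertex -0.319 -3.656 -1.83
vertex -0.529 -3.065 -1.447
vertex -1.606 -4.039 -1.239
endloop
endfacet
facet normal -0.416 -0.719 -0.557
outer loop
vertex 0.572 -2.411 0.133
vertex -0.072 -2.407 0.608
vertex 0.065 -1.975 -0.051
endloop
endfacet
facet normal 0.541 0.297 -0.787
outer loop
vertex 0.572 -2.411 0.133
vertex 0.065 -1.975 -0.051
vertex 1.216 -1.298 0.997
endloop
endfacet
facet normal 0.541 0.297 -0.787
outer loop
vertex 1.216 -1.298 0.997
vertex 0.065 -1.975 -0.051
vertex 0.709 -0.861 0.813
endloop
endfacet
facet normal 0.417 0.718 0.557
outer loop
vertex 1.216 -1.298 0.997
vertex 0.709 -0.861 0.813
vertex 0.572 -1.293 1.472
endloop
endfacet
facet normal -0.415 -0.719 -0.558
outer loop
vertex 0.065 -1.975 -0.051
vertex -0.072 -2.407 0.608
vertex -0.546 -1.864 0.261
endloop
endfacet
facet normal -0.234 0.677 -0.698
outer loop
vertex 0.065 -1.975 -0.051
vertex -0.546 -1.864 0.261
vertex 0.709 -0.861 0.813
endloop
endfacet
facet normal -0.234 0.677 -0.698
outer loop
vertex 0.709 -0.861 0.813
vertex -0.546 -1.864 0.261
vertex 0.099 -0.75 1.125
endloop
endfacet
facet normal 0.416 0.719 0.557
outer loop
vertex 0.709 -0.861 0.813
vertex 0.099 -0.75 1.125
vertex 0.572 -1.293 1.472
endloop
endfacet
facet normal -0.416 -0.719 -0.557
outer loop
vertex -0.546 -1.864 0.261
vertex -0.072 -2.407 0.608
vertex -0.799 -2.162 0.834
endloop
endfacet
facet normal -0.833 0.547 -0.083
outer loop
vertex -0.546 -1.864 0.261
vertex -0.799 -2.162 0.834
vertex 0.099 -0.75 1.125
endloop
endfacet
facet normal -0.833 0.547 -0.085
outer loop
vertex 0.099 -0.75 1.125
vertex -0.799 -2.162 0.834
vertex -0.155 -1.048 1.698
endloop
endfacet
facet normal 0.416 0.718 0.558
outer loop
vertex 0.099 -0.75 1.125
vertex -0.155 -1.048 1.698
vertex 0.572 -1.293 1.472
endloop
endfacet
facet normal -0.416 -0.719 -0.557
outer loop
vertex -0.799 -2.162 0.834
vertex -0.072 -2.407 0.608
vertex -0.506 -2.644 1.237
endloop
endfacet
facet normal -0.805 0.006 0.593
outer loop
vertex -0.799 -2.162 0.834
vertex -0.506 -2.644 1.237
vertex -0.155 -1.048 1.698
endloop
endfacet
facet normal -0.805 0.006 0.594
outer loop
vertex -0.155 -1.048 1.698
vertex -0.506 -2.644 1.237
vertex 0.139 -1.53 2.101
endloop
endfacet
facet normal 0.415 0.719 0.557
outer loop
vertex -0.155 -1.048 1.698
vertex 0.139 -1.53 2.101
vertex 0.572 -1.293 1.472
endloop
endfacet
facet normal -0.415 -0.719 -0.557
outer loop
vertex -0.506 -2.644 1.237
vertex -0.072 -2.407 0.608
vertex 0.115 -2.948 1.167
endloop
endfacet
facet normal -0.171 -0.540 0.824
outer loop
vertex -0.506 -2.644 1.237
vertex 0.115 -2.948 1.167
vertex 0.139 -1.53 2.101
endloop
endfacet
facet normal -0.172 -0.540 0.824
outer loop
vertex 0.139 -1.53 2.101
vertex 0.115 -2.948 1.167
vertex 0.759 -1.834 2.031
endloop
endfacet
facet normal 0.415 0.719 0.557
outer loop
vertex 0.139 -1.53 2.101
vertex 0.759 -1.834 2.031
vertex 0.572 -1.293 1.472
endloop
endfacet
facet normal -0.417 -0.719 -0.556
outer loop
vertex 0.115 -2.948 1.167
vertex -0.072 -2.407 0.608
vertex 0.594 -2.845 0.675
endloop
endfacet
facet normal 0.592 -0.679 0.434
outer loop
vertex 0.115 -2.948 1.167
vertex 0.594 -2.845 0.675
vertex 0.759 -1.834 2.031
endloop
endfacet
facet normal 0.592 -0.679 0.434
outer loop
vertex 0.759 -1.834 2.031
vertex 0.594 -2.845 0.675
vertex 1.238 -1.731 1.539
endloop
endfacet
facet normal 0.417 0.719 0.556
outer loop
vertex 0.759 -1.834 2.031
vertex 1.238 -1.731 1.539
vertex 0.572 -1.293 1.472
endloop
endfacet
facet normal -0.416 -0.718 -0.558
outer loop
vertex 0.594 -2.845 0.675
vertex -0.072 -2.407 0.608
vertex 0.572 -2.411 0.133
endloop
endfacet
facet normal 0.909 -0.307 -0.282
outer loop
vertex 0.594 -2.845 0.675
vertex 0.572 -2.411 0.133
vertex 1.238 -1.731 1.539
endloop
endfacet
facet normal 0.909 -0.307 -0.282
outer loop
vertex 1.238 -1.731 1.539
vertex 0.572 -2.411 0.133
vertex 1.216 -1.298 0.997
endloop
endfacet
facet normal 0.416 0.718 0.557
outer loop
vertex 1.238 -1.731 1.539
vertex 1.216 -1.298 0.997
vertex 0.572 -1.293 1.472
endloop
endfacet

endsolid


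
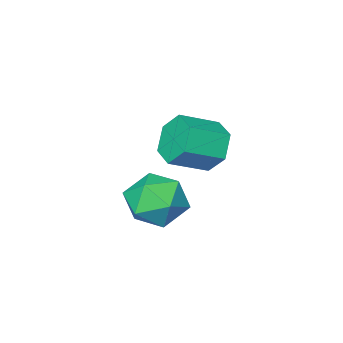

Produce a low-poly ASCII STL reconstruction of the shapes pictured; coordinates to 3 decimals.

solid 
facet normal -0.882 0.228 -0.413
outer loop
vertex -2.036 -3.458 -1.884
vertex -2.417 -3.739 -1.226
vertex -2.197 -2.96 -1.266
endloop
endfacet
facet normal 0.428 0.755 -0.497
outer loop
vertex -2.036 -3.458 -1.884
vertex -2.197 -2.96 -1.266
vertex -0.943 -3.741 -1.372
endloop
endfacet
facet normal 0.428 0.755 -0.497
outer loop
vertex -0.943 -3.741 -1.372
vertex -2.197 -2.96 -1.266
vertex -1.103 -3.243 -0.754
endloop
endfacet
facet normal 0.882 -0.228 0.412
outer loop
vertex -0.943 -3.741 -1.372
vertex -1.103 -3.243 -0.754
vertex -1.323 -4.021 -0.714
endloop
endfacet
facet normal -0.882 0.228 -0.412
outer loop
vertex -2.197 -2.96 -1.266
vertex -2.417 -3.739 -1.226
vertex -2.577 -3.24 -0.608
endloop
endfacet
facet normal 0.043 0.910 0.412
outer loop
vertex -2.197 -2.96 -1.266
vertex -2.577 -3.24 -0.608
vertex -1.103 -3.243 -0.754
endloop
endfacet
facet normal 0.043 0.910 0.412
outer loop
vertex -1.103 -3.243 -0.754
vertex -2.577 -3.24 -0.608
vertex -1.484 -3.523 -0.096
endloop
endfacet
facet normal 0.882 -0.228 0.413
outer loop
vertex -1.103 -3.243 -0.754
vertex -1.484 -3.523 -0.096
vertex -1.323 -4.021 -0.714
endloop
endfacet
facet normal -0.882 0.228 -0.412
outer loop
vertex -2.577 -3.24 -0.608
vertex -2.417 -3.739 -1.226
vertex -2.797 -4.019 -0.568
endloop
endfacet
facet normal -0.386 0.156 0.909
outer loop
vertex -2.577 -3.24 -0.608
vertex -2.797 -4.019 -0.568
vertex -1.484 -3.523 -0.096
endloop
endfacet
facet normal -0.386 0.156 0.909
outer loop
vertex -1.484 -3.523 -0.096
vertex -2.797 -4.019 -0.568
vertex -1.704 -4.302 -0.056
endloop
endfacet
facet normal 0.882 -0.228 0.413
outer loop
vertex -1.484 -3.523 -0.096
vertex -1.704 -4.302 -0.056
vertex -1.323 -4.021 -0.714
endloop
endfacet
facet normal -0.882 0.228 -0.412
outer loop
vertex -2.797 -4.019 -0.568
vertex -2.417 -3.739 -1.226
vertex -2.637 -4.517 -1.186
endloop
endfacet
facet normal -0.428 -0.755 0.497
outer loop
vertex -2.797 -4.019 -0.568
vertex -2.637 -4.517 -1.186
vertex -1.704 -4.302 -0.056
endloop
endfacet
facet normal -0.428 -0.755 0.497
outer loop
vertex -1.704 -4.302 -0.056
vertex -2.637 -4.517 -1.186
vertex -1.543 -4.8 -0.674
endloop
endfacet
facet normal 0.882 -0.228 0.413
outer loop
vertex -1.704 -4.302 -0.056
vertex -1.543 -4.8 -0.674
vertex -1.323 -4.021 -0.714
endloop
endfacet
facet normal -0.882 0.228 -0.413
outer loop
vertex -2.637 -4.517 -1.186
vertex -2.417 -3.739 -1.226
vertex -2.256 -4.237 -1.844
endloop
endfacet
facet normal -0.043 -0.910 -0.412
outer loop
vertex -2.637 -4.517 -1.186
vertex -2.256 -4.237 -1.844
vertex -1.543 -4.8 -0.674
endloop
endfacet
facet normal -0.043 -0.910 -0.412
outer loop
vertex -1.543 -4.8 -0.674
vertex -2.256 -4.237 -1.844
vertex -1.163 -4.52 -1.332
endloop
endfacet
facet normal 0.882 -0.228 0.412
outer loop
vertex -1.543 -4.8 -0.674
vertex -1.163 -4.52 -1.332
vertex -1.323 -4.021 -0.714
endloop
endfacet
facet normal -0.882 0.228 -0.413
outer loop
vertex -2.256 -4.237 -1.844
vertex -2.417 -3.739 -1.226
vertex -2.036 -3.458 -1.884
endloop
endfacet
facet normal 0.386 -0.156 -0.909
outer loop
vertex -2.256 -4.237 -1.844
vertex -2.036 -3.458 -1.884
vertex -1.163 -4.52 -1.332
endloop
endfacet
facet normal 0.386 -0.156 -0.909
outer loop
vertex -1.163 -4.52 -1.332
vertex -2.036 -3.458 -1.884
vertex -0.943 -3.741 -1.372
endloop
endfacet
facet normal 0.882 -0.228 0.412
outer loop
vertex -1.163 -4.52 -1.332
vertex -0.943 -3.741 -1.372
vertex -1.323 -4.021 -0.714
endloop
endfacet
facet normal -0.574 -0.788 0.222
outer loop
vertex -0.2 -2.302 -1.256
vertex 0.447 -2.858 -1.557
vertex 0.436 -2.605 -0.689
endloop
endfacet
facet normal -0.707 -0.242 0.664
outer loop
vertex -0.2 -2.302 -1.256
vertex 0.436 -2.605 -0.689
vertex 0.173 -1.74 -0.654
endloop
endfacet
facet normal -0.910 0.317 0.268
outer loop
vertex -0.2 -2.302 -1.256
vertex 0.173 -1.74 -0.654
vertex 0.021 -1.46 -1.5
endloop
endfacet
facet normal -0.902 0.116 -0.417
outer loop
vertex -0.2 -2.302 -1.256
vertex 0.021 -1.46 -1.5
vertex 0.19 -2.151 -2.058
endloop
endfacet
facet normal -0.694 -0.567 -0.444
outer loop
vertex -0.2 -2.302 -1.256
vertex 0.19 -2.151 -2.058
vertex 0.447 -2.858 -1.557
endloop
endfacet
facet normal -0.098 -0.070 0.993
outer loop
vertex 0.173 -1.74 -0.654
vertex 0.436 -2.605 -0.689
vertex 1.05 -1.949 -0.582
endloop
endfacet
facet normal 0.118 -0.953 0.279
outer loop
vertex 0.436 -2.605 -0.689
vertex 0.447 -2.858 -1.557
vertex 1.219 -2.64 -1.14
endloop
endfacet
facet normal -0.076 -0.595 -0.800
outer loop
vertex 0.447 -2.858 -1.557
vertex 0.19 -2.151 -2.058
vertex 1.067 -2.36 -1.986
endloop
endfacet
facet normal -0.412 0.509 -0.755
outer loop
vertex 0.19 -2.151 -2.058
vertex 0.021 -1.46 -1.5
vertex 0.804 -1.495 -1.951
endloop
endfacet
facet normal -0.426 0.833 0.352
outer loop
vertex 0.021 -1.46 -1.5
vertex 0.173 -1.74 -0.654
vertex 0.793 -1.242 -1.083
endloop
endfacet
facet normal 0.902 -0.116 0.417
outer loop
vertex 1.44 -1.798 -1.384
vertex 1.05 -1.949 -0.582
vertex 1.219 -2.64 -1.14
endloop
endfacet
facet normal 0.910 -0.317 -0.268
outer loop
vertex 1.44 -1.798 -1.384
vertex 1.219 -2.64 -1.14
vertex 1.067 -2.36 -1.986
endloop
endfacet
facet normal 0.707 0.242 -0.664
outer loop
vertex 1.44 -1.798 -1.384
vertex 1.067 -2.36 -1.986
vertex 0.804 -1.495 -1.951
endloop
endfacet
facet normal 0.574 0.788 -0.222
outer loop
vertex 1.44 -1.798 -1.384
vertex 0.804 -1.495 -1.951
vertex 0.793 -1.242 -1.083
endloop
endfacet
facet normal 0.694 0.567 0.444
outer loop
vertex 1.44 -1.798 -1.384
vertex 0.793 -1.242 -1.083
vertex 1.05 -1.949 -0.582
endloop
endfacet
facet normal 0.412 -0.509 0.755
outer loop
vertex 1.219 -2.64 -1.14
vertex 1.05 -1.949 -0.582
vertex 0.436 -2.605 -0.689
endloop
endfacet
facet normal 0.426 -0.833 -0.352
outer loop
vertex 1.067 -2.36 -1.986
vertex 1.219 -2.64 -1.14
vertex 0.447 -2.858 -1.557
endloop
endfacet
facet normal 0.098 0.070 -0.993
outer loop
vertex 0.804 -1.495 -1.951
vertex 1.067 -2.36 -1.986
vertex 0.19 -2.151 -2.058
endloop
endfacet
facet normal -0.118 0.953 -0.279
outer loop
vertex 0.793 -1.242 -1.083
vertex 0.804 -1.495 -1.951
vertex 0.021 -1.46 -1.5
endloop
endfacet
facet normal 0.076 0.595 0.800
outer loop
vertex 1.05 -1.949 -0.582
vertex 0.793 -1.242 -1.083
vertex 0.173 -1.74 -0.654
endloop
endfacet

endsolid


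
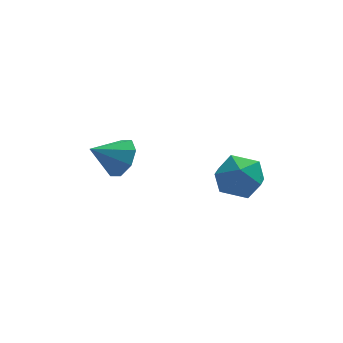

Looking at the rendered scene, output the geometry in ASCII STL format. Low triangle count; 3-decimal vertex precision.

solid 
facet normal 0.169 0.001 0.986
outer loop
vertex 3.26 -0.545 3.059
vertex 3.421 -1.509 3.032
vertex 4.164 -0.885 2.904
endloop
endfacet
facet normal 0.354 0.625 0.695
outer loop
vertex 3.26 -0.545 3.059
vertex 4.164 -0.885 2.904
vertex 3.833 -0.124 2.388
endloop
endfacet
facet normal -0.221 0.900 0.376
outer loop
vertex 3.26 -0.545 3.059
vertex 3.833 -0.124 2.388
vertex 2.886 -0.276 2.196
endloop
endfacet
facet normal -0.763 0.445 0.469
outer loop
vertex 3.26 -0.545 3.059
vertex 2.886 -0.276 2.196
vertex 2.632 -1.133 2.595
endloop
endfacet
facet normal -0.521 -0.111 0.846
outer loop
vertex 3.26 -0.545 3.059
vertex 2.632 -1.133 2.595
vertex 3.421 -1.509 3.032
endloop
endfacet
facet normal 0.845 0.498 0.192
outer loop
vertex 3.833 -0.124 2.388
vertex 4.164 -0.885 2.904
vertex 4.348 -0.827 1.945
endloop
endfacet
facet normal 0.545 -0.513 0.663
outer loop
vertex 4.164 -0.885 2.904
vertex 3.421 -1.509 3.032
vertex 4.094 -1.684 2.344
endloop
endfacet
facet normal -0.572 -0.694 0.436
outer loop
vertex 3.421 -1.509 3.032
vertex 2.632 -1.133 2.595
vertex 3.147 -1.836 2.152
endloop
endfacet
facet normal -0.963 0.205 -0.172
outer loop
vertex 2.632 -1.133 2.595
vertex 2.886 -0.276 2.196
vertex 2.816 -1.075 1.636
endloop
endfacet
facet normal -0.086 0.942 -0.323
outer loop
vertex 2.886 -0.276 2.196
vertex 3.833 -0.124 2.388
vertex 3.559 -0.451 1.508
endloop
endfacet
facet normal 0.763 -0.445 -0.469
outer loop
vertex 3.72 -1.415 1.481
vertex 4.348 -0.827 1.945
vertex 4.094 -1.684 2.344
endloop
endfacet
facet normal 0.221 -0.900 -0.376
outer loop
vertex 3.72 -1.415 1.481
vertex 4.094 -1.684 2.344
vertex 3.147 -1.836 2.152
endloop
endfacet
facet normal -0.354 -0.625 -0.695
outer loop
vertex 3.72 -1.415 1.481
vertex 3.147 -1.836 2.152
vertex 2.816 -1.075 1.636
endloop
endfacet
facet normal -0.169 -0.001 -0.986
outer loop
vertex 3.72 -1.415 1.481
vertex 2.816 -1.075 1.636
vertex 3.559 -0.451 1.508
endloop
endfacet
facet normal 0.521 0.111 -0.846
outer loop
vertex 3.72 -1.415 1.481
vertex 3.559 -0.451 1.508
vertex 4.348 -0.827 1.945
endloop
endfacet
facet normal 0.963 -0.205 0.172
outer loop
vertex 4.094 -1.684 2.344
vertex 4.348 -0.827 1.945
vertex 4.164 -0.885 2.904
endloop
endfacet
facet normal 0.086 -0.942 0.323
outer loop
vertex 3.147 -1.836 2.152
vertex 4.094 -1.684 2.344
vertex 3.421 -1.509 3.032
endloop
endfacet
facet normal -0.845 -0.498 -0.192
outer loop
vertex 2.816 -1.075 1.636
vertex 3.147 -1.836 2.152
vertex 2.632 -1.133 2.595
endloop
endfacet
facet normal -0.545 0.513 -0.663
outer loop
vertex 3.559 -0.451 1.508
vertex 2.816 -1.075 1.636
vertex 2.886 -0.276 2.196
endloop
endfacet
facet normal 0.572 0.694 -0.436
outer loop
vertex 4.348 -0.827 1.945
vertex 3.559 -0.451 1.508
vertex 3.833 -0.124 2.388
endloop
endfacet
facet normal 0.816 0.161 -0.555
outer loop
vertex 0.256 1.168 2.293
vertex -0.227 1.507 1.681
vertex 0.178 1.81 2.364
endloop
endfacet
facet normal 0.072 -0.101 0.992
outer loop
vertex 0.256 1.168 2.293
vertex 0.178 1.81 2.364
vertex -1.313 1.293 2.419
endloop
endfacet
facet normal 0.816 0.160 -0.555
outer loop
vertex 0.178 1.81 2.364
vertex -0.227 1.507 1.681
vertex -0.137 2.274 2.035
endloop
endfacet
facet normal -0.144 0.506 0.851
outer loop
vertex 0.178 1.81 2.364
vertex -0.137 2.274 2.035
vertex -1.313 1.293 2.419
endloop
endfacet
facet normal 0.816 0.161 -0.556
outer loop
vertex -0.137 2.274 2.035
vertex -0.227 1.507 1.681
vertex -0.505 2.289 1.499
endloop
endfacet
facet normal -0.518 0.768 0.377
outer loop
vertex -0.137 2.274 2.035
vertex -0.505 2.289 1.499
vertex -1.313 1.293 2.419
endloop
endfacet
facet normal 0.816 0.161 -0.555
outer loop
vertex -0.505 2.289 1.499
vertex -0.227 1.507 1.681
vertex -0.71 1.846 1.069
endloop
endfacet
facet normal -0.832 0.533 -0.153
outer loop
vertex -0.505 2.289 1.499
vertex -0.71 1.846 1.069
vertex -1.313 1.293 2.419
endloop
endfacet
facet normal 0.816 0.161 -0.555
outer loop
vertex -0.71 1.846 1.069
vertex -0.227 1.507 1.681
vertex -0.632 1.204 0.998
endloop
endfacet
facet normal -0.902 -0.062 -0.428
outer loop
vertex -0.71 1.846 1.069
vertex -0.632 1.204 0.998
vertex -1.313 1.293 2.419
endloop
endfacet
facet normal 0.816 0.160 -0.555
outer loop
vertex -0.632 1.204 0.998
vertex -0.227 1.507 1.681
vertex -0.317 0.739 1.327
endloop
endfacet
facet normal -0.686 -0.668 -0.287
outer loop
vertex -0.632 1.204 0.998
vertex -0.317 0.739 1.327
vertex -1.313 1.293 2.419
endloop
endfacet
facet normal 0.816 0.161 -0.556
outer loop
vertex -0.317 0.739 1.327
vertex -0.227 1.507 1.681
vertex 0.051 0.724 1.863
endloop
endfacet
facet normal -0.312 -0.931 0.188
outer loop
vertex -0.317 0.739 1.327
vertex 0.051 0.724 1.863
vertex -1.313 1.293 2.419
endloop
endfacet
facet normal 0.816 0.161 -0.555
outer loop
vertex 0.051 0.724 1.863
vertex -0.227 1.507 1.681
vertex 0.256 1.168 2.293
endloop
endfacet
facet normal 0.002 -0.696 0.718
outer loop
vertex 0.051 0.724 1.863
vertex 0.256 1.168 2.293
vertex -1.313 1.293 2.419
endloop
endfacet

endsolid


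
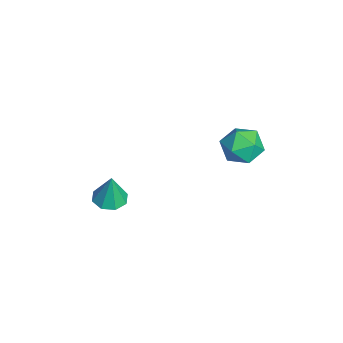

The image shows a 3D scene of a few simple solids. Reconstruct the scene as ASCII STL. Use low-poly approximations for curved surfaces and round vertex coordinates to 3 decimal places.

solid 
facet normal -0.135 -0.049 -0.990
outer loop
vertex 0.282 -2.648 -4.003
vertex -0.244 -3.479 -3.89
vertex -0.457 -2.512 -3.909
endloop
endfacet
facet normal 0.212 0.913 0.349
outer loop
vertex 0.282 -2.648 -4.003
vertex -0.457 -2.512 -3.909
vertex 0.024 -3.381 -1.93
endloop
endfacet
facet normal -0.136 -0.049 -0.989
outer loop
vertex -0.457 -2.512 -3.909
vertex -0.244 -3.479 -3.89
vertex -1.072 -2.943 -3.803
endloop
endfacet
facet normal -0.460 0.766 0.448
outer loop
vertex -0.457 -2.512 -3.909
vertex -1.072 -2.943 -3.803
vertex 0.024 -3.381 -1.93
endloop
endfacet
facet normal -0.136 -0.049 -0.989
outer loop
vertex -1.072 -2.943 -3.803
vertex -0.244 -3.479 -3.89
vertex -1.202 -3.687 -3.748
endloop
endfacet
facet normal -0.829 0.184 0.528
outer loop
vertex -1.072 -2.943 -3.803
vertex -1.202 -3.687 -3.748
vertex 0.024 -3.381 -1.93
endloop
endfacet
facet normal -0.136 -0.050 -0.989
outer loop
vertex -1.202 -3.687 -3.748
vertex -0.244 -3.479 -3.89
vertex -0.77 -4.31 -3.776
endloop
endfacet
facet normal -0.679 -0.495 0.541
outer loop
vertex -1.202 -3.687 -3.748
vertex -0.77 -4.31 -3.776
vertex 0.024 -3.381 -1.93
endloop
endfacet
facet normal -0.135 -0.050 -0.990
outer loop
vertex -0.77 -4.31 -3.776
vertex -0.244 -3.479 -3.89
vertex -0.031 -4.446 -3.87
endloop
endfacet
facet normal -0.099 -0.871 0.481
outer loop
vertex -0.77 -4.31 -3.776
vertex -0.031 -4.446 -3.87
vertex 0.024 -3.381 -1.93
endloop
endfacet
facet normal -0.135 -0.050 -0.990
outer loop
vertex -0.031 -4.446 -3.87
vertex -0.244 -3.479 -3.89
vertex 0.584 -4.015 -3.976
endloop
endfacet
facet normal 0.574 -0.725 0.382
outer loop
vertex -0.031 -4.446 -3.87
vertex 0.584 -4.015 -3.976
vertex 0.024 -3.381 -1.93
endloop
endfacet
facet normal -0.135 -0.050 -0.990
outer loop
vertex 0.584 -4.015 -3.976
vertex -0.244 -3.479 -3.89
vertex 0.713 -3.271 -4.031
endloop
endfacet
facet normal 0.943 -0.141 0.302
outer loop
vertex 0.584 -4.015 -3.976
vertex 0.713 -3.271 -4.031
vertex 0.024 -3.381 -1.93
endloop
endfacet
facet normal -0.135 -0.049 -0.990
outer loop
vertex 0.713 -3.271 -4.031
vertex -0.244 -3.479 -3.89
vertex 0.282 -2.648 -4.003
endloop
endfacet
facet normal 0.793 0.536 0.288
outer loop
vertex 0.713 -3.271 -4.031
vertex 0.282 -2.648 -4.003
vertex 0.024 -3.381 -1.93
endloop
endfacet
facet normal -0.843 0.460 0.279
outer loop
vertex 1.492 3.786 1.904
vertex 1.298 2.911 2.761
vertex 1.948 3.927 3.05
endloop
endfacet
facet normal -0.367 0.930 0.032
outer loop
vertex 1.492 3.786 1.904
vertex 1.948 3.927 3.05
vertex 2.639 4.233 2.065
endloop
endfacet
facet normal -0.201 0.744 -0.637
outer loop
vertex 1.492 3.786 1.904
vertex 2.639 4.233 2.065
vertex 2.416 3.405 1.168
endloop
endfacet
facet normal -0.574 0.159 -0.803
outer loop
vertex 1.492 3.786 1.904
vertex 2.416 3.405 1.168
vertex 1.587 2.588 1.599
endloop
endfacet
facet normal -0.971 -0.017 -0.237
outer loop
vertex 1.492 3.786 1.904
vertex 1.587 2.588 1.599
vertex 1.298 2.911 2.761
endloop
endfacet
facet normal 0.225 0.875 0.429
outer loop
vertex 2.639 4.233 2.065
vertex 1.948 3.927 3.05
vertex 3.153 3.632 3.021
endloop
endfacet
facet normal -0.548 0.115 0.829
outer loop
vertex 1.948 3.927 3.05
vertex 1.298 2.911 2.761
vertex 2.324 2.815 3.452
endloop
endfacet
facet normal -0.755 -0.655 -0.006
outer loop
vertex 1.298 2.911 2.761
vertex 1.587 2.588 1.599
vertex 2.101 1.987 2.555
endloop
endfacet
facet normal -0.113 -0.371 -0.922
outer loop
vertex 1.587 2.588 1.599
vertex 2.416 3.405 1.168
vertex 2.792 2.293 1.57
endloop
endfacet
facet normal 0.494 0.574 -0.653
outer loop
vertex 2.416 3.405 1.168
vertex 2.639 4.233 2.065
vertex 3.442 3.309 1.859
endloop
endfacet
facet normal 0.574 -0.159 0.803
outer loop
vertex 3.248 2.434 2.716
vertex 3.153 3.632 3.021
vertex 2.324 2.815 3.452
endloop
endfacet
facet normal 0.201 -0.744 0.637
outer loop
vertex 3.248 2.434 2.716
vertex 2.324 2.815 3.452
vertex 2.101 1.987 2.555
endloop
endfacet
facet normal 0.367 -0.930 -0.032
outer loop
vertex 3.248 2.434 2.716
vertex 2.101 1.987 2.555
vertex 2.792 2.293 1.57
endloop
endfacet
facet normal 0.843 -0.460 -0.279
outer loop
vertex 3.248 2.434 2.716
vertex 2.792 2.293 1.57
vertex 3.442 3.309 1.859
endloop
endfacet
facet normal 0.971 0.017 0.237
outer loop
vertex 3.248 2.434 2.716
vertex 3.442 3.309 1.859
vertex 3.153 3.632 3.021
endloop
endfacet
facet normal 0.113 0.371 0.922
outer loop
vertex 2.324 2.815 3.452
vertex 3.153 3.632 3.021
vertex 1.948 3.927 3.05
endloop
endfacet
facet normal -0.494 -0.574 0.653
outer loop
vertex 2.101 1.987 2.555
vertex 2.324 2.815 3.452
vertex 1.298 2.911 2.761
endloop
endfacet
facet normal -0.225 -0.875 -0.429
outer loop
vertex 2.792 2.293 1.57
vertex 2.101 1.987 2.555
vertex 1.587 2.588 1.599
endloop
endfacet
facet normal 0.548 -0.115 -0.829
outer loop
vertex 3.442 3.309 1.859
vertex 2.792 2.293 1.57
vertex 2.416 3.405 1.168
endloop
endfacet
facet normal 0.755 0.655 0.006
outer loop
vertex 3.153 3.632 3.021
vertex 3.442 3.309 1.859
vertex 2.639 4.233 2.065
endloop
endfacet

endsolid


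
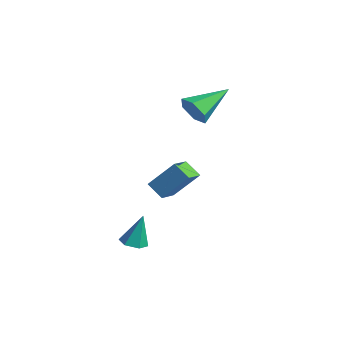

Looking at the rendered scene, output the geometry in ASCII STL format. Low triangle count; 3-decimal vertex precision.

solid 
facet normal -0.053 -0.269 -0.962
outer loop
vertex 4.535 -4.025 -2.631
vertex 3.919 -3.96 -2.615
vertex 4.278 -3.478 -2.77
endloop
endfacet
facet normal 0.876 0.453 0.165
outer loop
vertex 4.535 -4.025 -2.631
vertex 4.278 -3.478 -2.77
vertex 4.001 -3.54 -1.125
endloop
endfacet
facet normal -0.052 -0.270 -0.961
outer loop
vertex 4.278 -3.478 -2.77
vertex 3.919 -3.96 -2.615
vertex 3.662 -3.413 -2.755
endloop
endfacet
facet normal 0.106 0.993 0.055
outer loop
vertex 4.278 -3.478 -2.77
vertex 3.662 -3.413 -2.755
vertex 4.001 -3.54 -1.125
endloop
endfacet
facet normal -0.052 -0.271 -0.961
outer loop
vertex 3.662 -3.413 -2.755
vertex 3.919 -3.96 -2.615
vertex 3.303 -3.894 -2.6
endloop
endfacet
facet normal -0.752 0.627 0.205
outer loop
vertex 3.662 -3.413 -2.755
vertex 3.303 -3.894 -2.6
vertex 4.001 -3.54 -1.125
endloop
endfacet
facet normal -0.052 -0.271 -0.961
outer loop
vertex 3.303 -3.894 -2.6
vertex 3.919 -3.96 -2.615
vertex 3.56 -4.441 -2.46
endloop
endfacet
facet normal -0.841 -0.276 0.464
outer loop
vertex 3.303 -3.894 -2.6
vertex 3.56 -4.441 -2.46
vertex 4.001 -3.54 -1.125
endloop
endfacet
facet normal -0.052 -0.271 -0.961
outer loop
vertex 3.56 -4.441 -2.46
vertex 3.919 -3.96 -2.615
vertex 4.176 -4.506 -2.475
endloop
endfacet
facet normal -0.072 -0.816 0.574
outer loop
vertex 3.56 -4.441 -2.46
vertex 4.176 -4.506 -2.475
vertex 4.001 -3.54 -1.125
endloop
endfacet
facet normal -0.054 -0.272 -0.961
outer loop
vertex 4.176 -4.506 -2.475
vertex 3.919 -3.96 -2.615
vertex 4.535 -4.025 -2.631
endloop
endfacet
facet normal 0.786 -0.450 0.424
outer loop
vertex 4.176 -4.506 -2.475
vertex 4.535 -4.025 -2.631
vertex 4.001 -3.54 -1.125
endloop
endfacet
facet normal 0.086 -0.908 -0.410
outer loop
vertex 2.464 -0.334 3.997
vertex 2.077 -0.067 3.325
vertex 2.893 -0.013 3.377
endloop
endfacet
facet normal 0.771 0.160 0.616
outer loop
vertex 2.464 -0.334 3.997
vertex 2.893 -0.013 3.377
vertex 1.903 1.767 4.155
endloop
endfacet
facet normal 0.086 -0.907 -0.411
outer loop
vertex 2.893 -0.013 3.377
vertex 2.077 -0.067 3.325
vertex 2.507 0.255 2.705
endloop
endfacet
facet normal 0.800 0.550 -0.240
outer loop
vertex 2.893 -0.013 3.377
vertex 2.507 0.255 2.705
vertex 1.903 1.767 4.155
endloop
endfacet
facet normal 0.086 -0.907 -0.411
outer loop
vertex 2.507 0.255 2.705
vertex 2.077 -0.067 3.325
vertex 1.69 0.201 2.653
endloop
endfacet
facet normal 0.000 0.692 -0.722
outer loop
vertex 2.507 0.255 2.705
vertex 1.69 0.201 2.653
vertex 1.903 1.767 4.155
endloop
endfacet
facet normal 0.086 -0.907 -0.411
outer loop
vertex 1.69 0.201 2.653
vertex 2.077 -0.067 3.325
vertex 1.26 -0.121 3.273
endloop
endfacet
facet normal -0.828 0.443 -0.344
outer loop
vertex 1.69 0.201 2.653
vertex 1.26 -0.121 3.273
vertex 1.903 1.767 4.155
endloop
endfacet
facet normal 0.086 -0.908 -0.410
outer loop
vertex 1.26 -0.121 3.273
vertex 2.077 -0.067 3.325
vertex 1.647 -0.388 3.945
endloop
endfacet
facet normal -0.856 0.052 0.514
outer loop
vertex 1.26 -0.121 3.273
vertex 1.647 -0.388 3.945
vertex 1.903 1.767 4.155
endloop
endfacet
facet normal 0.086 -0.908 -0.410
outer loop
vertex 1.647 -0.388 3.945
vertex 2.077 -0.067 3.325
vertex 2.464 -0.334 3.997
endloop
endfacet
facet normal -0.057 -0.090 0.994
outer loop
vertex 1.647 -0.388 3.945
vertex 2.464 -0.334 3.997
vertex 1.903 1.767 4.155
endloop
endfacet
facet normal -0.748 -0.280 0.602
outer loop
vertex 3.83 -1.984 1.405
vertex 3.249 -1.104 1.092
vertex 3.167 -2.859 0.173
endloop
endfacet
facet normal 0.527 -0.800 0.285
outer loop
vertex 3.871 -2.596 -0.392
vertex 3.83 -1.984 1.405
vertex 3.167 -2.859 0.173
endloop
endfacet
facet normal -0.749 -0.280 0.601
outer loop
vertex 3.167 -2.859 0.173
vertex 3.249 -1.104 1.092
vertex 2.587 -1.979 -0.14
endloop
endfacet
facet normal -0.401 -0.530 -0.747
outer loop
vertex 2.587 -1.979 -0.14
vertex 3.871 -2.596 -0.392
vertex 3.167 -2.859 0.173
endloop
endfacet
facet normal 0.401 0.530 0.747
outer loop
vertex 3.83 -1.984 1.405
vertex 3.953 -0.841 0.527
vertex 3.249 -1.104 1.092
endloop
endfacet
facet normal 0.528 -0.800 0.285
outer loop
vertex 4.533 -1.721 0.84
vertex 3.83 -1.984 1.405
vertex 3.871 -2.596 -0.392
endloop
endfacet
facet normal 0.402 0.530 0.747
outer loop
vertex 4.533 -1.721 0.84
vertex 3.953 -0.841 0.527
vertex 3.83 -1.984 1.405
endloop
endfacet
facet normal -0.528 0.800 -0.285
outer loop
vertex 3.249 -1.104 1.092
vertex 3.953 -0.841 0.527
vertex 2.587 -1.979 -0.14
endloop
endfacet
facet normal -0.401 -0.531 -0.747
outer loop
vertex 3.29 -1.716 -0.705
vertex 3.871 -2.596 -0.392
vertex 2.587 -1.979 -0.14
endloop
endfacet
facet normal -0.528 0.800 -0.284
outer loop
vertex 2.587 -1.979 -0.14
vertex 3.953 -0.841 0.527
vertex 3.29 -1.716 -0.705
endloop
endfacet
facet normal 0.748 0.280 -0.601
outer loop
vertex 3.29 -1.716 -0.705
vertex 4.533 -1.721 0.84
vertex 3.871 -2.596 -0.392
endloop
endfacet
facet normal 0.749 0.279 -0.601
outer loop
vertex 3.953 -0.841 0.527
vertex 4.533 -1.721 0.84
vertex 3.29 -1.716 -0.705
endloop
endfacet

endsolid


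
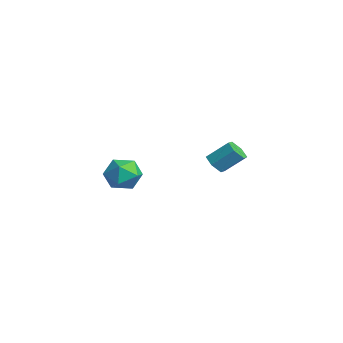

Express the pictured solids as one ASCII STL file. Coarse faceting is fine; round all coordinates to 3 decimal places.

solid 
facet normal -0.940 0.166 -0.297
outer loop
vertex -0.002 -1.097 1.655
vertex -0.287 -1.8 2.166
vertex -0.252 -0.959 2.524
endloop
endfacet
facet normal -0.566 0.773 -0.286
outer loop
vertex -0.002 -1.097 1.655
vertex -0.252 -0.959 2.524
vertex 0.489 -0.54 2.189
endloop
endfacet
facet normal -0.005 0.695 -0.719
outer loop
vertex -0.002 -1.097 1.655
vertex 0.489 -0.54 2.189
vertex 0.912 -1.122 1.624
endloop
endfacet
facet normal -0.033 0.038 -0.999
outer loop
vertex -0.002 -1.097 1.655
vertex 0.912 -1.122 1.624
vertex 0.432 -1.901 1.61
endloop
endfacet
facet normal -0.611 -0.288 -0.737
outer loop
vertex -0.002 -1.097 1.655
vertex 0.432 -1.901 1.61
vertex -0.287 -1.8 2.166
endloop
endfacet
facet normal -0.320 0.869 0.378
outer loop
vertex 0.489 -0.54 2.189
vertex -0.252 -0.959 2.524
vertex 0.508 -0.899 3.03
endloop
endfacet
facet normal -0.926 -0.115 0.360
outer loop
vertex -0.252 -0.959 2.524
vertex -0.287 -1.8 2.166
vertex 0.028 -1.678 3.016
endloop
endfacet
facet normal -0.393 -0.849 -0.354
outer loop
vertex -0.287 -1.8 2.166
vertex 0.432 -1.901 1.61
vertex 0.451 -2.26 2.451
endloop
endfacet
facet normal 0.542 -0.320 -0.777
outer loop
vertex 0.432 -1.901 1.61
vertex 0.912 -1.122 1.624
vertex 1.192 -1.841 2.116
endloop
endfacet
facet normal 0.587 0.742 -0.324
outer loop
vertex 0.912 -1.122 1.624
vertex 0.489 -0.54 2.189
vertex 1.227 -1.0 2.474
endloop
endfacet
facet normal 0.033 -0.038 0.999
outer loop
vertex 0.942 -1.703 2.985
vertex 0.508 -0.899 3.03
vertex 0.028 -1.678 3.016
endloop
endfacet
facet normal 0.005 -0.695 0.719
outer loop
vertex 0.942 -1.703 2.985
vertex 0.028 -1.678 3.016
vertex 0.451 -2.26 2.451
endloop
endfacet
facet normal 0.566 -0.773 0.286
outer loop
vertex 0.942 -1.703 2.985
vertex 0.451 -2.26 2.451
vertex 1.192 -1.841 2.116
endloop
endfacet
facet normal 0.940 -0.166 0.297
outer loop
vertex 0.942 -1.703 2.985
vertex 1.192 -1.841 2.116
vertex 1.227 -1.0 2.474
endloop
endfacet
facet normal 0.611 0.288 0.737
outer loop
vertex 0.942 -1.703 2.985
vertex 1.227 -1.0 2.474
vertex 0.508 -0.899 3.03
endloop
endfacet
facet normal -0.542 0.320 0.777
outer loop
vertex 0.028 -1.678 3.016
vertex 0.508 -0.899 3.03
vertex -0.252 -0.959 2.524
endloop
endfacet
facet normal -0.587 -0.742 0.324
outer loop
vertex 0.451 -2.26 2.451
vertex 0.028 -1.678 3.016
vertex -0.287 -1.8 2.166
endloop
endfacet
facet normal 0.320 -0.869 -0.378
outer loop
vertex 1.192 -1.841 2.116
vertex 0.451 -2.26 2.451
vertex 0.432 -1.901 1.61
endloop
endfacet
facet normal 0.926 0.115 -0.360
outer loop
vertex 1.227 -1.0 2.474
vertex 1.192 -1.841 2.116
vertex 0.912 -1.122 1.624
endloop
endfacet
facet normal 0.393 0.849 0.354
outer loop
vertex 0.508 -0.899 3.03
vertex 1.227 -1.0 2.474
vertex 0.489 -0.54 2.189
endloop
endfacet
facet normal -0.280 -0.690 -0.668
outer loop
vertex -1.141 3.591 1.024
vertex -1.691 3.541 1.306
vertex -1.614 3.952 0.849
endloop
endfacet
facet normal 0.583 0.431 -0.689
outer loop
vertex -1.141 3.591 1.024
vertex -1.614 3.952 0.849
vertex -0.779 4.489 1.892
endloop
endfacet
facet normal 0.585 0.429 -0.689
outer loop
vertex -0.779 4.489 1.892
vertex -1.614 3.952 0.849
vertex -1.251 4.85 1.716
endloop
endfacet
facet normal 0.279 0.691 0.667
outer loop
vertex -0.779 4.489 1.892
vertex -1.251 4.85 1.716
vertex -1.329 4.439 2.174
endloop
endfacet
facet normal -0.278 -0.690 -0.668
outer loop
vertex -1.614 3.952 0.849
vertex -1.691 3.541 1.306
vertex -2.164 3.902 1.13
endloop
endfacet
facet normal -0.367 0.719 -0.591
outer loop
vertex -1.614 3.952 0.849
vertex -2.164 3.902 1.13
vertex -1.251 4.85 1.716
endloop
endfacet
facet normal -0.368 0.719 -0.590
outer loop
vertex -1.251 4.85 1.716
vertex -2.164 3.902 1.13
vertex -1.801 4.8 1.998
endloop
endfacet
facet normal 0.279 0.691 0.667
outer loop
vertex -1.251 4.85 1.716
vertex -1.801 4.8 1.998
vertex -1.329 4.439 2.174
endloop
endfacet
facet normal -0.279 -0.691 -0.667
outer loop
vertex -2.164 3.902 1.13
vertex -1.691 3.541 1.306
vertex -2.241 3.491 1.588
endloop
endfacet
facet normal -0.952 0.289 0.099
outer loop
vertex -2.164 3.902 1.13
vertex -2.241 3.491 1.588
vertex -1.801 4.8 1.998
endloop
endfacet
facet normal -0.952 0.289 0.098
outer loop
vertex -1.801 4.8 1.998
vertex -2.241 3.491 1.588
vertex -1.879 4.389 2.456
endloop
endfacet
facet normal 0.279 0.691 0.667
outer loop
vertex -1.801 4.8 1.998
vertex -1.879 4.389 2.456
vertex -1.329 4.439 2.174
endloop
endfacet
facet normal -0.279 -0.691 -0.667
outer loop
vertex -2.241 3.491 1.588
vertex -1.691 3.541 1.306
vertex -1.769 3.13 1.764
endloop
endfacet
facet normal -0.585 -0.429 0.688
outer loop
vertex -2.241 3.491 1.588
vertex -1.769 3.13 1.764
vertex -1.879 4.389 2.456
endloop
endfacet
facet normal -0.583 -0.430 0.689
outer loop
vertex -1.879 4.389 2.456
vertex -1.769 3.13 1.764
vertex -1.406 4.028 2.631
endloop
endfacet
facet normal 0.280 0.690 0.668
outer loop
vertex -1.879 4.389 2.456
vertex -1.406 4.028 2.631
vertex -1.329 4.439 2.174
endloop
endfacet
facet normal -0.279 -0.691 -0.667
outer loop
vertex -1.769 3.13 1.764
vertex -1.691 3.541 1.306
vertex -1.219 3.18 1.482
endloop
endfacet
facet normal 0.368 -0.719 0.590
outer loop
vertex -1.769 3.13 1.764
vertex -1.219 3.18 1.482
vertex -1.406 4.028 2.631
endloop
endfacet
facet normal 0.367 -0.719 0.590
outer loop
vertex -1.406 4.028 2.631
vertex -1.219 3.18 1.482
vertex -0.856 4.078 2.35
endloop
endfacet
facet normal 0.278 0.690 0.668
outer loop
vertex -1.406 4.028 2.631
vertex -0.856 4.078 2.35
vertex -1.329 4.439 2.174
endloop
endfacet
facet normal -0.279 -0.691 -0.667
outer loop
vertex -1.219 3.18 1.482
vertex -1.691 3.541 1.306
vertex -1.141 3.591 1.024
endloop
endfacet
facet normal 0.952 -0.290 -0.098
outer loop
vertex -1.219 3.18 1.482
vertex -1.141 3.591 1.024
vertex -0.856 4.078 2.35
endloop
endfacet
facet normal 0.952 -0.288 -0.099
outer loop
vertex -0.856 4.078 2.35
vertex -1.141 3.591 1.024
vertex -0.779 4.489 1.892
endloop
endfacet
facet normal 0.279 0.691 0.667
outer loop
vertex -0.856 4.078 2.35
vertex -0.779 4.489 1.892
vertex -1.329 4.439 2.174
endloop
endfacet

endsolid
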